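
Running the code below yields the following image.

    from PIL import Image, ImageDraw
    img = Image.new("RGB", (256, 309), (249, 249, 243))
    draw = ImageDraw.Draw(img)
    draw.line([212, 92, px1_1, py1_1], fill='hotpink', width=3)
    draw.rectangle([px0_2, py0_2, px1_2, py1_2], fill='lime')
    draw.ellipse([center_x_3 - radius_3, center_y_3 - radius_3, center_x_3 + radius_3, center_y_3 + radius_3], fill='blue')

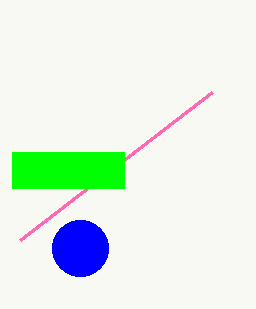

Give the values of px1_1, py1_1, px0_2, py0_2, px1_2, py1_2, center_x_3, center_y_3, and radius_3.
px1_1 = 20
py1_1 = 240
px0_2 = 12
py0_2 = 152
px1_2 = 124
py1_2 = 188
center_x_3 = 80
center_y_3 = 248
radius_3 = 28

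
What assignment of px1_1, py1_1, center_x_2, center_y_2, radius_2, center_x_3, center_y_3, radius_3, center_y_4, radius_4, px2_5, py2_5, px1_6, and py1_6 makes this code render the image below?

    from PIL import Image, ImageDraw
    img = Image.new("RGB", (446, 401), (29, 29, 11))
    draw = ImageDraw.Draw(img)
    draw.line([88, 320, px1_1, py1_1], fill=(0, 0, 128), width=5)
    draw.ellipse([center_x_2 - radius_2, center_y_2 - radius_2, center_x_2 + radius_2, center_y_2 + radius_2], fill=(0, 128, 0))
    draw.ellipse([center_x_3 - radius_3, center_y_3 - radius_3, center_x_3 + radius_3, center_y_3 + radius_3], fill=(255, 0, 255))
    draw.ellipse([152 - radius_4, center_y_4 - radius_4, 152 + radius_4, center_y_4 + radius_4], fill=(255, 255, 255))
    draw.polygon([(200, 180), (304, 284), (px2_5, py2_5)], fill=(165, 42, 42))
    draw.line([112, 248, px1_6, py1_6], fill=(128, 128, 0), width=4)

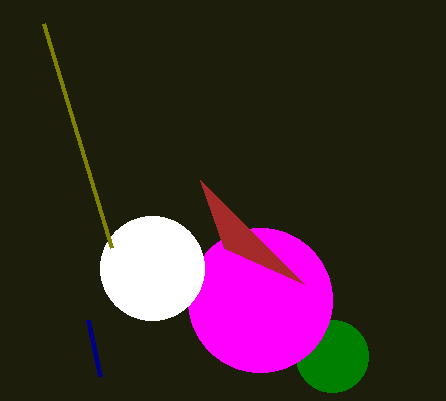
px1_1 = 100
py1_1 = 376
center_x_2 = 332
center_y_2 = 356
radius_2 = 36
center_x_3 = 260
center_y_3 = 300
radius_3 = 72
center_y_4 = 268
radius_4 = 52
px2_5 = 224
py2_5 = 248
px1_6 = 44
py1_6 = 24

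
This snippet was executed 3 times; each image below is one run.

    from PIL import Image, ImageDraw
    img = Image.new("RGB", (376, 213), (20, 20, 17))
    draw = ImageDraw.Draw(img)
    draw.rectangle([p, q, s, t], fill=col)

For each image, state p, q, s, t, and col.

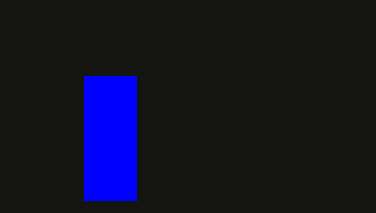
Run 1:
p = 84
q = 76
s = 136
t = 200
col = 'blue'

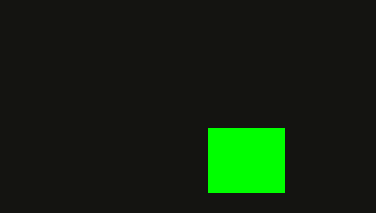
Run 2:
p = 208
q = 128
s = 284
t = 192
col = 'lime'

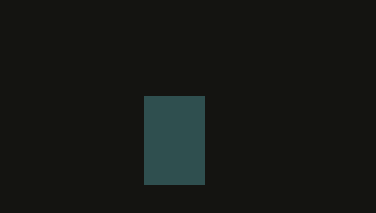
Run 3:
p = 144, q = 96, s = 204, t = 184, col = 'darkslategray'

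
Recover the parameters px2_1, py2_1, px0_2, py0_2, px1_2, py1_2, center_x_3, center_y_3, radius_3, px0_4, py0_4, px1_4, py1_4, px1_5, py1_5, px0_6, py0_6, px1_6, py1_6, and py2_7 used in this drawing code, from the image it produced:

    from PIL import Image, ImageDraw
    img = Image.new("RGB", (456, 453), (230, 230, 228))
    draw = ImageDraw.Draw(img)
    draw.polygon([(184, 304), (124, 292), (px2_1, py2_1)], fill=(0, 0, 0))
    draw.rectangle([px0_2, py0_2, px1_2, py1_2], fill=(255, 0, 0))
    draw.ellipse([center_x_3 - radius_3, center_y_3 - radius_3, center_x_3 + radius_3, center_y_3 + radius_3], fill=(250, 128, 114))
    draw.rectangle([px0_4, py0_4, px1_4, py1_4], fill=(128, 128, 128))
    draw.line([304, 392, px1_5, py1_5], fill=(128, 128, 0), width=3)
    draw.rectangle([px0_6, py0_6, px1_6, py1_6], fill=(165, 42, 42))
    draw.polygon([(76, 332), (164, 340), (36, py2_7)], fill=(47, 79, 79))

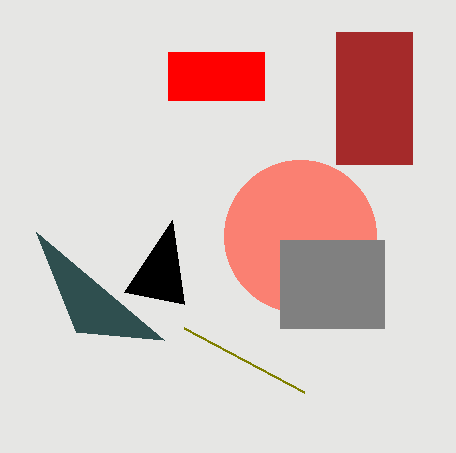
px2_1 = 172; py2_1 = 220; px0_2 = 168; py0_2 = 52; px1_2 = 264; py1_2 = 100; center_x_3 = 300; center_y_3 = 236; radius_3 = 76; px0_4 = 280; py0_4 = 240; px1_4 = 384; py1_4 = 328; px1_5 = 184; py1_5 = 328; px0_6 = 336; py0_6 = 32; px1_6 = 412; py1_6 = 164; py2_7 = 232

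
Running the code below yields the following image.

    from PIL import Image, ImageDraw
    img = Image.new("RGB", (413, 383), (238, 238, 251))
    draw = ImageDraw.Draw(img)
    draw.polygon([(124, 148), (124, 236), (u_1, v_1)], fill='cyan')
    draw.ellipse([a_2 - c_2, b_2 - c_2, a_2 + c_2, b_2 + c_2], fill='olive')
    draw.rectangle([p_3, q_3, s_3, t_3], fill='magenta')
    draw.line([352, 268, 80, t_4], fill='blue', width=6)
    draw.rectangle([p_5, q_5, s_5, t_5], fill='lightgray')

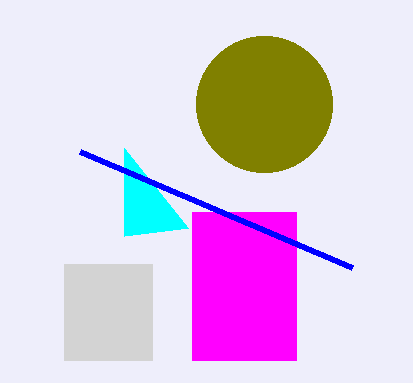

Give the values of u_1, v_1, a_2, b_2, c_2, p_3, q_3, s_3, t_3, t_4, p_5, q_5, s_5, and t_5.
u_1 = 188
v_1 = 228
a_2 = 264
b_2 = 104
c_2 = 68
p_3 = 192
q_3 = 212
s_3 = 296
t_3 = 360
t_4 = 152
p_5 = 64
q_5 = 264
s_5 = 152
t_5 = 360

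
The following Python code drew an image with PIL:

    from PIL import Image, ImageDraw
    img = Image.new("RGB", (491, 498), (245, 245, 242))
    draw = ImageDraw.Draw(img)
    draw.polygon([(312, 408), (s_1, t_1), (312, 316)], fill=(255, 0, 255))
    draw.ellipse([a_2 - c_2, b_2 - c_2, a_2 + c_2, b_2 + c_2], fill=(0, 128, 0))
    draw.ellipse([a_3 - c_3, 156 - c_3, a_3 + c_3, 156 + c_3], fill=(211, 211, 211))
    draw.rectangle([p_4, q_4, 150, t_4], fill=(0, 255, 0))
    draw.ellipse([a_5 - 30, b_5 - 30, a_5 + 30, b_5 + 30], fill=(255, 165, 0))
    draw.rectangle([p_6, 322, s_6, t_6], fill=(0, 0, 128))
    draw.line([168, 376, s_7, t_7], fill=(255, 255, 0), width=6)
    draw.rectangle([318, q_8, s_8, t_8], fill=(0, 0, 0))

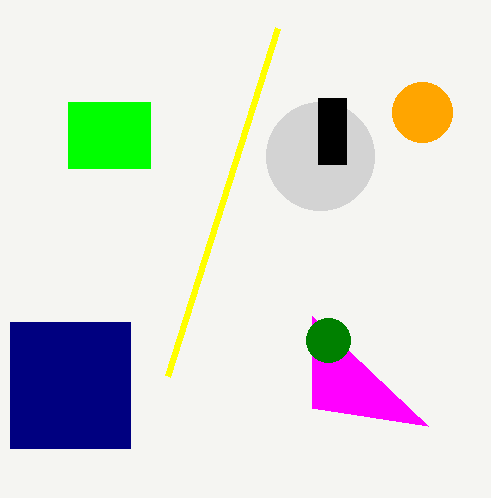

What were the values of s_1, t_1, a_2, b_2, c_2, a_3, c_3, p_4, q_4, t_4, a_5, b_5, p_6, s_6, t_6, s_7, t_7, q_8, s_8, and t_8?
s_1 = 428, t_1 = 426, a_2 = 328, b_2 = 340, c_2 = 22, a_3 = 320, c_3 = 54, p_4 = 68, q_4 = 102, t_4 = 168, a_5 = 422, b_5 = 112, p_6 = 10, s_6 = 130, t_6 = 448, s_7 = 278, t_7 = 28, q_8 = 98, s_8 = 346, t_8 = 164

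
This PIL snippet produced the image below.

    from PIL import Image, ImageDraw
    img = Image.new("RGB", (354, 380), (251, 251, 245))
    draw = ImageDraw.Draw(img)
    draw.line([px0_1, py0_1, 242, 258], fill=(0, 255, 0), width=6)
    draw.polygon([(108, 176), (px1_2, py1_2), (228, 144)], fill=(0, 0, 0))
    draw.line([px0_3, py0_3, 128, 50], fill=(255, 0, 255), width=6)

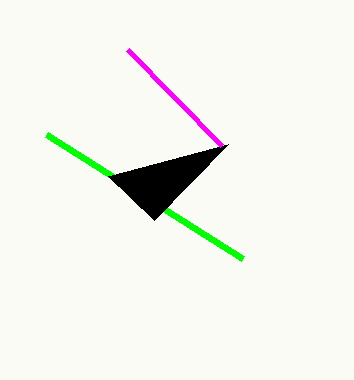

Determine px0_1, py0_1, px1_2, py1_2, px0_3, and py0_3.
px0_1 = 46, py0_1 = 134, px1_2 = 154, py1_2 = 220, px0_3 = 222, py0_3 = 146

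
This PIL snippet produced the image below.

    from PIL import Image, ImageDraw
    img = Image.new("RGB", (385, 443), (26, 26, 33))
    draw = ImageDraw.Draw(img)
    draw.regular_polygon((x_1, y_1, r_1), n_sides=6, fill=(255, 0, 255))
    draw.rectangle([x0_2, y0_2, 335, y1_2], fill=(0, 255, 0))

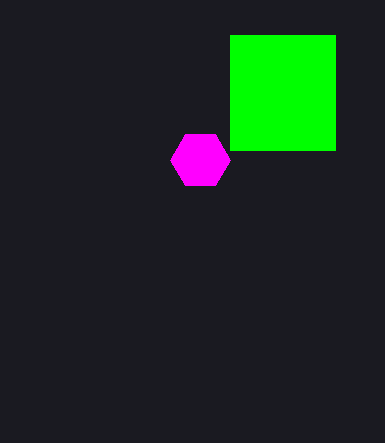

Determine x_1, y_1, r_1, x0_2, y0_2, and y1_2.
x_1 = 200
y_1 = 160
r_1 = 30
x0_2 = 230
y0_2 = 35
y1_2 = 150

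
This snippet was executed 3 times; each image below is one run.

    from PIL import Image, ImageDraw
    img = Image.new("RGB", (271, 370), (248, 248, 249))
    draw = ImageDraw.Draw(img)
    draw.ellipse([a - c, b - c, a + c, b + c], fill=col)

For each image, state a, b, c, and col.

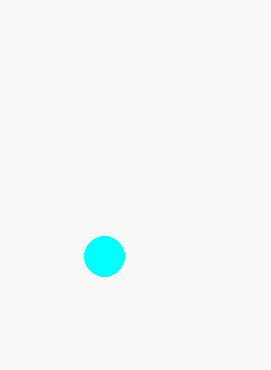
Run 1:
a = 104, b = 256, c = 20, col = 'cyan'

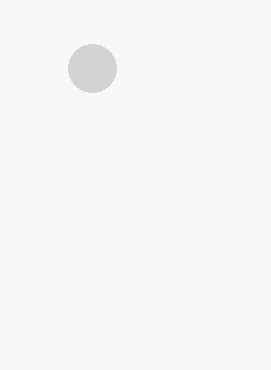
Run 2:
a = 92, b = 68, c = 24, col = 'lightgray'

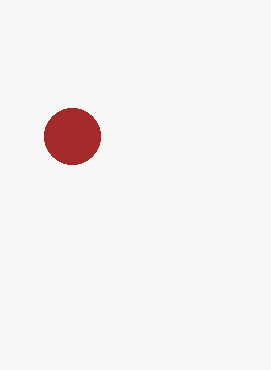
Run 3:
a = 72, b = 136, c = 28, col = 'brown'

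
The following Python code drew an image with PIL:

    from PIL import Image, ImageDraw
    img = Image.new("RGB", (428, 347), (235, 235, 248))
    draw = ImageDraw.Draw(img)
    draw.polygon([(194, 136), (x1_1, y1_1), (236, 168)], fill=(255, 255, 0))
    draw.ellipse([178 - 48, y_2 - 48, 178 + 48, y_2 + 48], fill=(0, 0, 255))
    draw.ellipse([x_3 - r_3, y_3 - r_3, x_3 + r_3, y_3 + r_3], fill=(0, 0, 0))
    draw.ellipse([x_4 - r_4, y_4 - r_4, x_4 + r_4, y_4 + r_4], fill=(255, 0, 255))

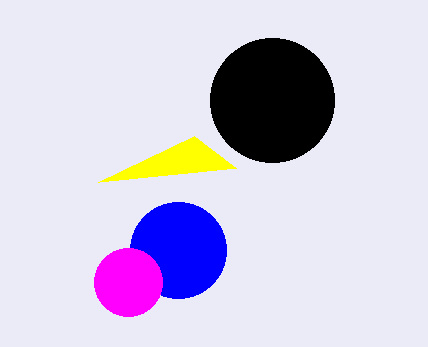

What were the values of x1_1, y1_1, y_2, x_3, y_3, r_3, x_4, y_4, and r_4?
x1_1 = 98, y1_1 = 182, y_2 = 250, x_3 = 272, y_3 = 100, r_3 = 62, x_4 = 128, y_4 = 282, r_4 = 34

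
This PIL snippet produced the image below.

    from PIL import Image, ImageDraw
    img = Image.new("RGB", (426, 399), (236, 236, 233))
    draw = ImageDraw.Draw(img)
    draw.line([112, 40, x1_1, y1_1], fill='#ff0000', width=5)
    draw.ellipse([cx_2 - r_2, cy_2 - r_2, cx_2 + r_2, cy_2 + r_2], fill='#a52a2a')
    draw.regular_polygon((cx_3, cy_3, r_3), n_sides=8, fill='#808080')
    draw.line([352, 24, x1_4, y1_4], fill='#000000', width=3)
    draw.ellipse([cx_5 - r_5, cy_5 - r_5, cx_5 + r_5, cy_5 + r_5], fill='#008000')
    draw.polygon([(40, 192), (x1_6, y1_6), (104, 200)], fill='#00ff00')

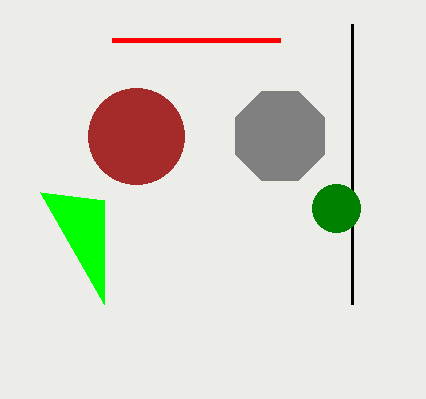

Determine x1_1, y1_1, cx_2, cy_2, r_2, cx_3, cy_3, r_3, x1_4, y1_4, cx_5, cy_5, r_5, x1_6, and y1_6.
x1_1 = 280; y1_1 = 40; cx_2 = 136; cy_2 = 136; r_2 = 48; cx_3 = 280; cy_3 = 136; r_3 = 48; x1_4 = 352; y1_4 = 304; cx_5 = 336; cy_5 = 208; r_5 = 24; x1_6 = 104; y1_6 = 304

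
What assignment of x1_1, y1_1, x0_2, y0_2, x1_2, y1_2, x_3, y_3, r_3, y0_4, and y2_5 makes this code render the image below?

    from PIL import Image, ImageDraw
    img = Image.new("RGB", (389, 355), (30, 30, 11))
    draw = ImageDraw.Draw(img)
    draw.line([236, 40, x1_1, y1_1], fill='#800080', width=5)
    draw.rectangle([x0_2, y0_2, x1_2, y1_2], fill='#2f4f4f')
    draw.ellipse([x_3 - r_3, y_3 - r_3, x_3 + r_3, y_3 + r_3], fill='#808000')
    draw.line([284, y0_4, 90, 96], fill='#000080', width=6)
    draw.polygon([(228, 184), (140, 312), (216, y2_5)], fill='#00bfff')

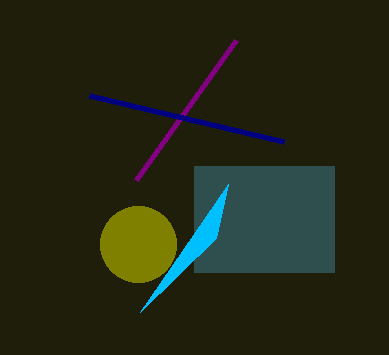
x1_1 = 136; y1_1 = 180; x0_2 = 194; y0_2 = 166; x1_2 = 334; y1_2 = 272; x_3 = 138; y_3 = 244; r_3 = 38; y0_4 = 142; y2_5 = 238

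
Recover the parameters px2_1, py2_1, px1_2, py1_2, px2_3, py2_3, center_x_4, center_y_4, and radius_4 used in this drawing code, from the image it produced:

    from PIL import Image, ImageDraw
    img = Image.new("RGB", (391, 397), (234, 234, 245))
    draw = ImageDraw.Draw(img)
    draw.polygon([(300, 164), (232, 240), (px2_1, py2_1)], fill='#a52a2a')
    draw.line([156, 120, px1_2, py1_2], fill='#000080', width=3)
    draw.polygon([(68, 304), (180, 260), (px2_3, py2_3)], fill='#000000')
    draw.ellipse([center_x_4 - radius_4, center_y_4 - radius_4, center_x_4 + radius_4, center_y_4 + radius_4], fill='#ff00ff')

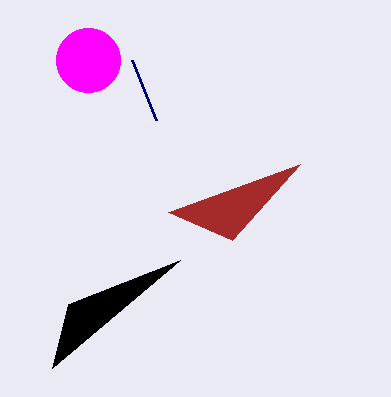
px2_1 = 168; py2_1 = 212; px1_2 = 132; py1_2 = 60; px2_3 = 52; py2_3 = 368; center_x_4 = 88; center_y_4 = 60; radius_4 = 32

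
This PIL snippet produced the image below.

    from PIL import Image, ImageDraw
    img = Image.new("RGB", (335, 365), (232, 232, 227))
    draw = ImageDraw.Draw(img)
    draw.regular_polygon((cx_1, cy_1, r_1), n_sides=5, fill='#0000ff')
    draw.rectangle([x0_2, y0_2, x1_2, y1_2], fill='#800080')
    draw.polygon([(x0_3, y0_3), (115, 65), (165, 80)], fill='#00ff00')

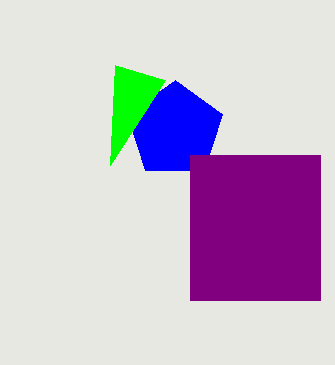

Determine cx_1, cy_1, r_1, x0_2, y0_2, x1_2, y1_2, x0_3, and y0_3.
cx_1 = 175, cy_1 = 130, r_1 = 50, x0_2 = 190, y0_2 = 155, x1_2 = 320, y1_2 = 300, x0_3 = 110, y0_3 = 165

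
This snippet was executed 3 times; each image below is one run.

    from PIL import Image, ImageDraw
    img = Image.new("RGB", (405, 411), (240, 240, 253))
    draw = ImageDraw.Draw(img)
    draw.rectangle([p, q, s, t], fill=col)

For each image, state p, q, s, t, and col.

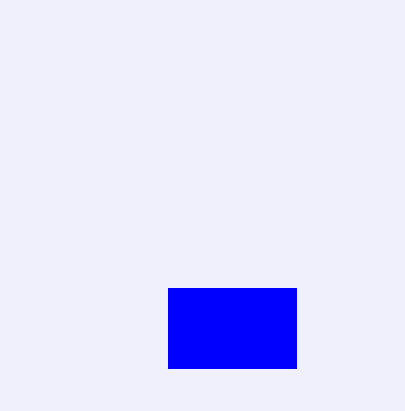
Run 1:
p = 168; q = 288; s = 296; t = 368; col = 'blue'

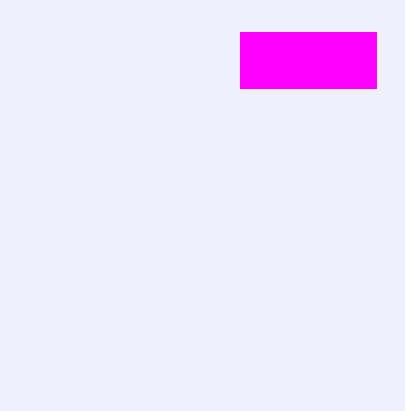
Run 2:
p = 240; q = 32; s = 376; t = 88; col = 'magenta'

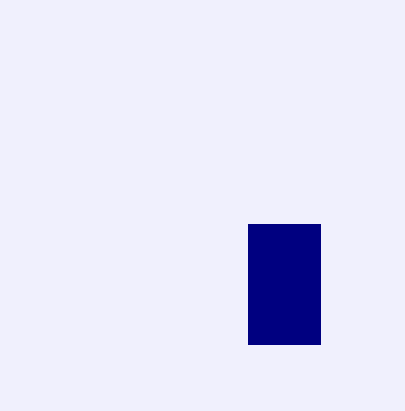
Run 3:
p = 248, q = 224, s = 320, t = 344, col = 'navy'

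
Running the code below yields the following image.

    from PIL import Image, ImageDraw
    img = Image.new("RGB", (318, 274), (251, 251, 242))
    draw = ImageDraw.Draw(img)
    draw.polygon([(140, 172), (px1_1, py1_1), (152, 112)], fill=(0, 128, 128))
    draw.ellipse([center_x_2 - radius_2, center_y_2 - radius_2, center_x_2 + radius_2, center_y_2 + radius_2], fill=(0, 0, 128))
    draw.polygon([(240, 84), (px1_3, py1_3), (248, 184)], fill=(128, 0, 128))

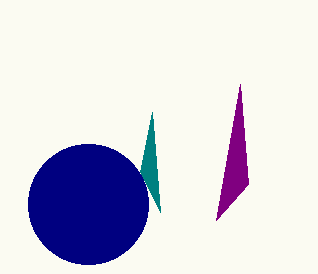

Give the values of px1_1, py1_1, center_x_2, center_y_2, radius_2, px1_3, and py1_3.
px1_1 = 160; py1_1 = 212; center_x_2 = 88; center_y_2 = 204; radius_2 = 60; px1_3 = 216; py1_3 = 220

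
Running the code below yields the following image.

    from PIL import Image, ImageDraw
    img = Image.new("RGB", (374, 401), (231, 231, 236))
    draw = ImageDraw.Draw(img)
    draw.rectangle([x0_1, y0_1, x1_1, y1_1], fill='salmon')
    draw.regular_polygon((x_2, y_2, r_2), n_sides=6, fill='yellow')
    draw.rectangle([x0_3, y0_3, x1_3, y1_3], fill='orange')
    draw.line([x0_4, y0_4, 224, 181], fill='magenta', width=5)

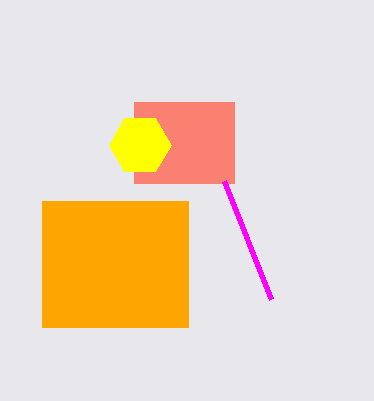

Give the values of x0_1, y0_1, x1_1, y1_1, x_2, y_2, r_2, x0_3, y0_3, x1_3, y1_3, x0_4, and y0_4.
x0_1 = 134, y0_1 = 102, x1_1 = 234, y1_1 = 183, x_2 = 140, y_2 = 145, r_2 = 31, x0_3 = 42, y0_3 = 201, x1_3 = 188, y1_3 = 327, x0_4 = 271, y0_4 = 299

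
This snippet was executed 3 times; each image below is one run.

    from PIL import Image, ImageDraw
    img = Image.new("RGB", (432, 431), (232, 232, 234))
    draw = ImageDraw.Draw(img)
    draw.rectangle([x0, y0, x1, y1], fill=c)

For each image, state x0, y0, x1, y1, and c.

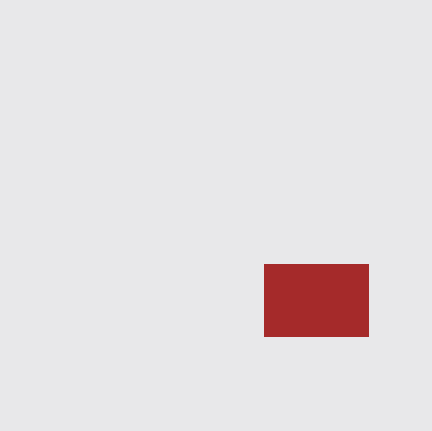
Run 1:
x0 = 264
y0 = 264
x1 = 368
y1 = 336
c = 'brown'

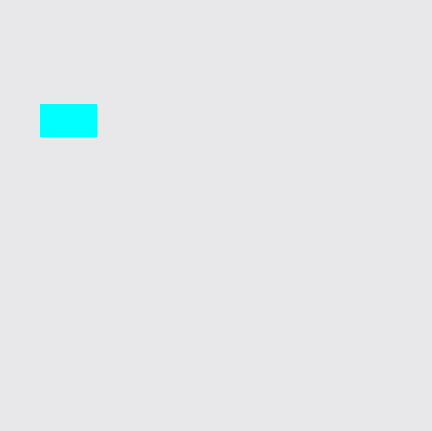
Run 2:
x0 = 40; y0 = 104; x1 = 96; y1 = 136; c = 'cyan'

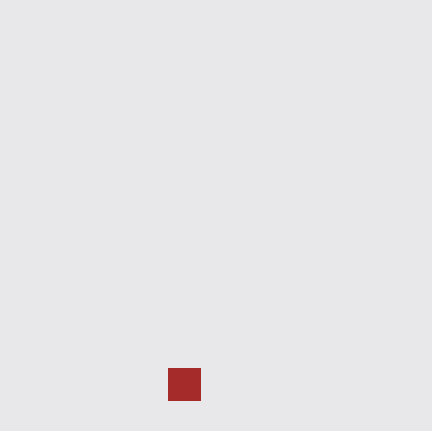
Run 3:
x0 = 168
y0 = 368
x1 = 200
y1 = 400
c = 'brown'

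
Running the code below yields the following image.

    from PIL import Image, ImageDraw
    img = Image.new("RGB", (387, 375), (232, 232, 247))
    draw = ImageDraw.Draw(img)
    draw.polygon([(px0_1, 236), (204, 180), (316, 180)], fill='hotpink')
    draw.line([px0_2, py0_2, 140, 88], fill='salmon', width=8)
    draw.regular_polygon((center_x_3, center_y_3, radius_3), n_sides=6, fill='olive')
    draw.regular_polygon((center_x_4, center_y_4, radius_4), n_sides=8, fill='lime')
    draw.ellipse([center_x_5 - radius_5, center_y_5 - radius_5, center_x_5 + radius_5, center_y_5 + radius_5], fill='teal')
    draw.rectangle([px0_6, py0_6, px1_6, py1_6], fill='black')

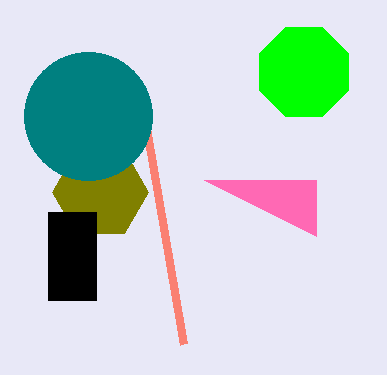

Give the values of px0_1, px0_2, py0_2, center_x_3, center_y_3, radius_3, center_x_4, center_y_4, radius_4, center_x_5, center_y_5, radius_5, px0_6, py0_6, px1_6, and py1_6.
px0_1 = 316; px0_2 = 184; py0_2 = 344; center_x_3 = 100; center_y_3 = 192; radius_3 = 48; center_x_4 = 304; center_y_4 = 72; radius_4 = 48; center_x_5 = 88; center_y_5 = 116; radius_5 = 64; px0_6 = 48; py0_6 = 212; px1_6 = 96; py1_6 = 300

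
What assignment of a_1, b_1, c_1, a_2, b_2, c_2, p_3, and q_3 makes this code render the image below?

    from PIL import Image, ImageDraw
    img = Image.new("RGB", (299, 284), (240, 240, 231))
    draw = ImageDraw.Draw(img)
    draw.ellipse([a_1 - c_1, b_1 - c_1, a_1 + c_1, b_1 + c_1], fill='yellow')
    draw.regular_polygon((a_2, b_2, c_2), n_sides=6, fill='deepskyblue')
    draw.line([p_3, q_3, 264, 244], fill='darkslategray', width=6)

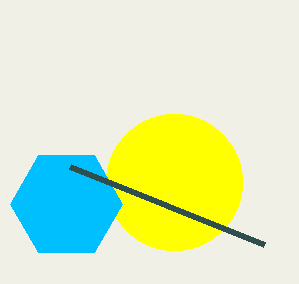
a_1 = 174
b_1 = 182
c_1 = 68
a_2 = 66
b_2 = 204
c_2 = 56
p_3 = 70
q_3 = 166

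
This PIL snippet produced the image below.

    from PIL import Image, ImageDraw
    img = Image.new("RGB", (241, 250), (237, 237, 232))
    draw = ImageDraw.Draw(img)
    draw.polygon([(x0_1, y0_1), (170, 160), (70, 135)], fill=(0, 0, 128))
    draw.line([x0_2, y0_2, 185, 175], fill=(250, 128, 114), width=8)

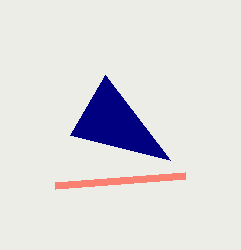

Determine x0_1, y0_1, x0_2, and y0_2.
x0_1 = 105
y0_1 = 75
x0_2 = 55
y0_2 = 185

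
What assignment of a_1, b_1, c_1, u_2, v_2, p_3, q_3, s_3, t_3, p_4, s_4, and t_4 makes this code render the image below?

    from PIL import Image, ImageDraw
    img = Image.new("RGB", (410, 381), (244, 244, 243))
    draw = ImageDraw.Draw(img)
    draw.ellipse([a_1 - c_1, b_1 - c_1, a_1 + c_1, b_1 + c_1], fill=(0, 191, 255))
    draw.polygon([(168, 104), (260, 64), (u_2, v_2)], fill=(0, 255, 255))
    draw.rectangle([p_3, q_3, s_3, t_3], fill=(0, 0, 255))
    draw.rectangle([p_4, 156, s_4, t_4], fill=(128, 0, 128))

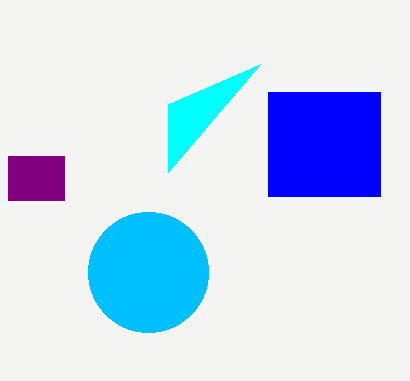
a_1 = 148, b_1 = 272, c_1 = 60, u_2 = 168, v_2 = 172, p_3 = 268, q_3 = 92, s_3 = 380, t_3 = 196, p_4 = 8, s_4 = 64, t_4 = 200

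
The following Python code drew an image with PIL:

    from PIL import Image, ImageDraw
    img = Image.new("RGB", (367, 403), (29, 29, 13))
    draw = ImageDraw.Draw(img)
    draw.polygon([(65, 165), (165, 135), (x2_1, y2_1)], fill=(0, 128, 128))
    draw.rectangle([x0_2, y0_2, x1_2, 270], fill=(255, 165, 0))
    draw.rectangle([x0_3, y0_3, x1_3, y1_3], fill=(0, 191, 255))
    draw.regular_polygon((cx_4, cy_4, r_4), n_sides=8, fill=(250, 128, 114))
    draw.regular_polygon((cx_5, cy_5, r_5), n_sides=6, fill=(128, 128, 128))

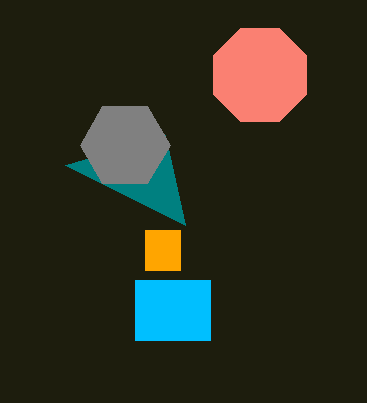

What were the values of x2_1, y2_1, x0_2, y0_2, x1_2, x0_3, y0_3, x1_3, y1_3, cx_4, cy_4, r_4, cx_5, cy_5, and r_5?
x2_1 = 185, y2_1 = 225, x0_2 = 145, y0_2 = 230, x1_2 = 180, x0_3 = 135, y0_3 = 280, x1_3 = 210, y1_3 = 340, cx_4 = 260, cy_4 = 75, r_4 = 50, cx_5 = 125, cy_5 = 145, r_5 = 45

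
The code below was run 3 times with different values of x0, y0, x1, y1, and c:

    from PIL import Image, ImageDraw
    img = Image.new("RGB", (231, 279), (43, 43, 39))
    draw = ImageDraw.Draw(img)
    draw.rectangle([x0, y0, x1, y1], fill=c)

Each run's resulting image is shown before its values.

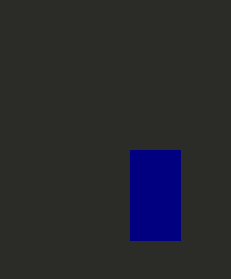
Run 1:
x0 = 130
y0 = 150
x1 = 180
y1 = 240
c = 'navy'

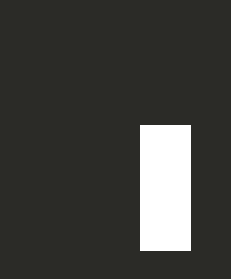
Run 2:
x0 = 140, y0 = 125, x1 = 190, y1 = 250, c = 'white'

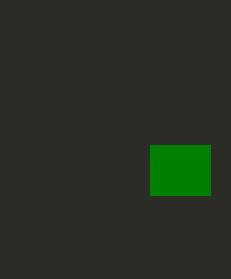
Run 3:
x0 = 150, y0 = 145, x1 = 210, y1 = 195, c = 'green'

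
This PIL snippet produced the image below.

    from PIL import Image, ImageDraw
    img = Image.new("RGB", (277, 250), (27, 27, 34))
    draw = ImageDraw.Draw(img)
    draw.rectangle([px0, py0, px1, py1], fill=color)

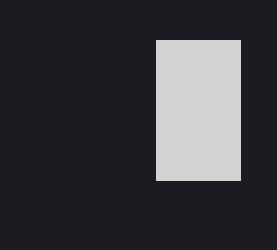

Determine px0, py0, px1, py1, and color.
px0 = 156; py0 = 40; px1 = 240; py1 = 180; color = 'lightgray'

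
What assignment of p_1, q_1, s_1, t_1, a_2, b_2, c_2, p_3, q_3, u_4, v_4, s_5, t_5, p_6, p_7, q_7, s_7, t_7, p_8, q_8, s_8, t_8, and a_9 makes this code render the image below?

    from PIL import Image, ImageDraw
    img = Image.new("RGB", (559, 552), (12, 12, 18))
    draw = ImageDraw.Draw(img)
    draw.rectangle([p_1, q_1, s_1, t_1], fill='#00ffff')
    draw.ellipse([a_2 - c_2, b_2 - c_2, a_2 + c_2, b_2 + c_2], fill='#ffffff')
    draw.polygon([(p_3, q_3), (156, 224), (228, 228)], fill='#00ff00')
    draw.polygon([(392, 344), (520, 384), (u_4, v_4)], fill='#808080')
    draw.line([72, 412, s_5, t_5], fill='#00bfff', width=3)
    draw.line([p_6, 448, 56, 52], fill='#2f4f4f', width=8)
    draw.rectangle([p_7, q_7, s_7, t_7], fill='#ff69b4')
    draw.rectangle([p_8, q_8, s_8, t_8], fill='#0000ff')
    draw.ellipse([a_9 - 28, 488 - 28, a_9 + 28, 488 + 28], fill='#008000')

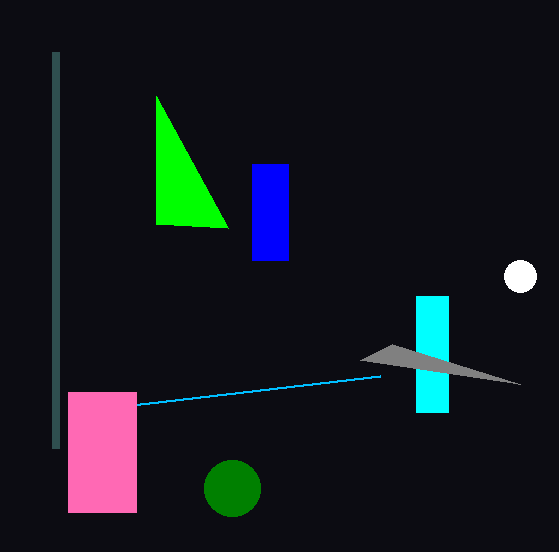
p_1 = 416
q_1 = 296
s_1 = 448
t_1 = 412
a_2 = 520
b_2 = 276
c_2 = 16
p_3 = 156
q_3 = 96
u_4 = 360
v_4 = 360
s_5 = 380
t_5 = 376
p_6 = 56
p_7 = 68
q_7 = 392
s_7 = 136
t_7 = 512
p_8 = 252
q_8 = 164
s_8 = 288
t_8 = 260
a_9 = 232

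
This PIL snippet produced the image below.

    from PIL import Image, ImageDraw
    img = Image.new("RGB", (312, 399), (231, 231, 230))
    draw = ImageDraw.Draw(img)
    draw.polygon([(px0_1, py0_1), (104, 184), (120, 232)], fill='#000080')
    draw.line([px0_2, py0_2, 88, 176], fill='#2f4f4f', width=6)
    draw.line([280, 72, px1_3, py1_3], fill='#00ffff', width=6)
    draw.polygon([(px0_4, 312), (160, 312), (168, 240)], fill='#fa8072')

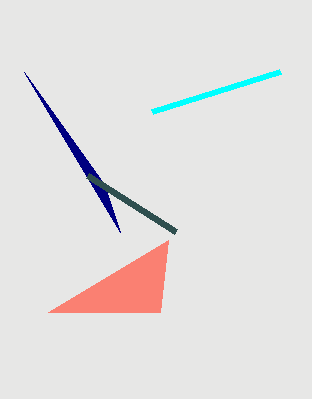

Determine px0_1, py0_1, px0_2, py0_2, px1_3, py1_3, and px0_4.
px0_1 = 24; py0_1 = 72; px0_2 = 176; py0_2 = 232; px1_3 = 152; py1_3 = 112; px0_4 = 48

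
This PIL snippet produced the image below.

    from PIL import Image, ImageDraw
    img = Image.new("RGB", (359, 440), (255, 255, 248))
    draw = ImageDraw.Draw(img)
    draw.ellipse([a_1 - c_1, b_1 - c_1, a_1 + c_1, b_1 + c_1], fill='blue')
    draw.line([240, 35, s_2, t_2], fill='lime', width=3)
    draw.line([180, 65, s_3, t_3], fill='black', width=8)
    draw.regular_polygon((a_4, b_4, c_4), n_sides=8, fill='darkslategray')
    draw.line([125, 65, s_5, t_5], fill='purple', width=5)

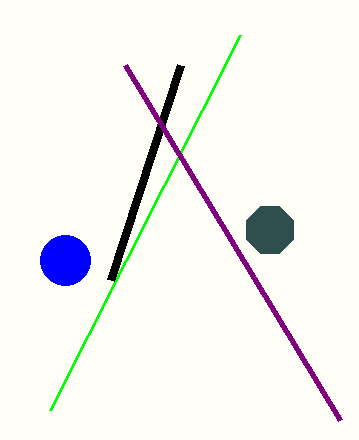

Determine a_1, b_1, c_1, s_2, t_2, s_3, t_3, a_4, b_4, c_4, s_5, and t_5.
a_1 = 65, b_1 = 260, c_1 = 25, s_2 = 50, t_2 = 410, s_3 = 110, t_3 = 280, a_4 = 270, b_4 = 230, c_4 = 25, s_5 = 340, t_5 = 420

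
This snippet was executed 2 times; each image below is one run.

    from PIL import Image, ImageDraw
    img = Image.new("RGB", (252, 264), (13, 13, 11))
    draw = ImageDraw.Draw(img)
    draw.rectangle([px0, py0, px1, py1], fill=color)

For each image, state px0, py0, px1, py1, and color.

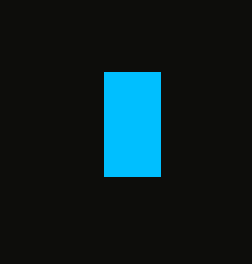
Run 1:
px0 = 104, py0 = 72, px1 = 160, py1 = 176, color = 'deepskyblue'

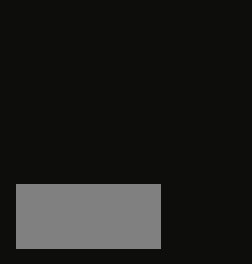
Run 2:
px0 = 16, py0 = 184, px1 = 160, py1 = 248, color = 'gray'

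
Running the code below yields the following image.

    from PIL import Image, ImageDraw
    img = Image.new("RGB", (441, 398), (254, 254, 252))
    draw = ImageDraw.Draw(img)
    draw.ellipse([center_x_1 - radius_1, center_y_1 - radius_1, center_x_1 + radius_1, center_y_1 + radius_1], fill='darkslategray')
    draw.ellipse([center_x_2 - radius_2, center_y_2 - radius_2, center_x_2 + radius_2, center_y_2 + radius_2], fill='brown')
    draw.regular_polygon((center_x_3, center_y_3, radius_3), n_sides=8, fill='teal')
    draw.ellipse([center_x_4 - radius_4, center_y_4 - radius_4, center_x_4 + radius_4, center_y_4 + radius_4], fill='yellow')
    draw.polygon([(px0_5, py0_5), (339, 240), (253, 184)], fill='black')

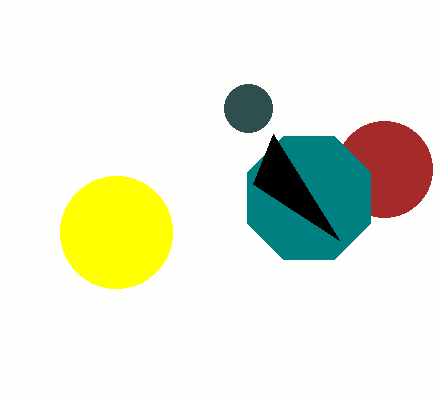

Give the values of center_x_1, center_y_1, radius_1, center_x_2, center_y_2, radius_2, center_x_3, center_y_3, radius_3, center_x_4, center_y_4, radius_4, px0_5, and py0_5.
center_x_1 = 248; center_y_1 = 108; radius_1 = 24; center_x_2 = 384; center_y_2 = 169; radius_2 = 48; center_x_3 = 309; center_y_3 = 198; radius_3 = 67; center_x_4 = 116; center_y_4 = 232; radius_4 = 56; px0_5 = 273; py0_5 = 134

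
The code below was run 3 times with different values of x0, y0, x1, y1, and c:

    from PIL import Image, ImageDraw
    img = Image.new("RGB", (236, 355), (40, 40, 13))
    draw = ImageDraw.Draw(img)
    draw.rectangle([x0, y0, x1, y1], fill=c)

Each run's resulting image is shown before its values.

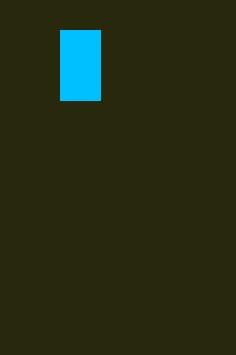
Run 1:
x0 = 60
y0 = 30
x1 = 100
y1 = 100
c = 'deepskyblue'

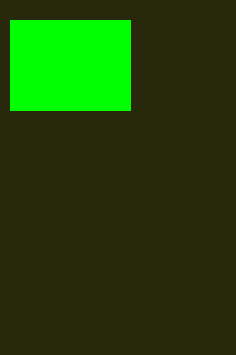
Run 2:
x0 = 10; y0 = 20; x1 = 130; y1 = 110; c = 'lime'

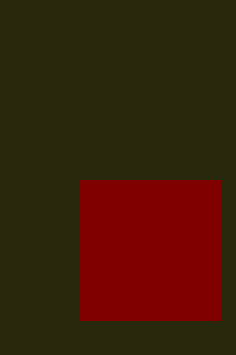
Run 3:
x0 = 80
y0 = 180
x1 = 220
y1 = 320
c = 'maroon'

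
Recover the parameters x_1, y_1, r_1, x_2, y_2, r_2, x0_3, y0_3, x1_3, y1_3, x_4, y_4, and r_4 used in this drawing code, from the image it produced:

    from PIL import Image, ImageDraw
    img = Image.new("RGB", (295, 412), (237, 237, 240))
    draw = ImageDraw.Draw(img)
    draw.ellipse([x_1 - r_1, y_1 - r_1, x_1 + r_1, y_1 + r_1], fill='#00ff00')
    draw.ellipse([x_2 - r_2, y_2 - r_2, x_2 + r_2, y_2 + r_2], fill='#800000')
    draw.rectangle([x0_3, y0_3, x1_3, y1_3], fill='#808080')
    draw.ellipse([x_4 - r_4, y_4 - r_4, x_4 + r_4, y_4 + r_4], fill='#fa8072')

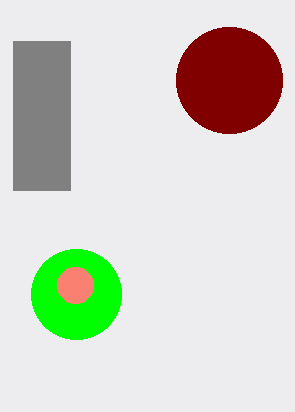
x_1 = 76; y_1 = 294; r_1 = 45; x_2 = 229; y_2 = 80; r_2 = 53; x0_3 = 13; y0_3 = 41; x1_3 = 70; y1_3 = 190; x_4 = 75; y_4 = 285; r_4 = 18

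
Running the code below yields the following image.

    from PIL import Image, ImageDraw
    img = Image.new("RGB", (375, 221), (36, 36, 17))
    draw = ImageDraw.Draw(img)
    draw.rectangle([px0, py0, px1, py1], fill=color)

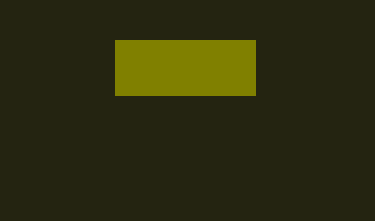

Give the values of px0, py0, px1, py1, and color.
px0 = 115
py0 = 40
px1 = 255
py1 = 95
color = 'olive'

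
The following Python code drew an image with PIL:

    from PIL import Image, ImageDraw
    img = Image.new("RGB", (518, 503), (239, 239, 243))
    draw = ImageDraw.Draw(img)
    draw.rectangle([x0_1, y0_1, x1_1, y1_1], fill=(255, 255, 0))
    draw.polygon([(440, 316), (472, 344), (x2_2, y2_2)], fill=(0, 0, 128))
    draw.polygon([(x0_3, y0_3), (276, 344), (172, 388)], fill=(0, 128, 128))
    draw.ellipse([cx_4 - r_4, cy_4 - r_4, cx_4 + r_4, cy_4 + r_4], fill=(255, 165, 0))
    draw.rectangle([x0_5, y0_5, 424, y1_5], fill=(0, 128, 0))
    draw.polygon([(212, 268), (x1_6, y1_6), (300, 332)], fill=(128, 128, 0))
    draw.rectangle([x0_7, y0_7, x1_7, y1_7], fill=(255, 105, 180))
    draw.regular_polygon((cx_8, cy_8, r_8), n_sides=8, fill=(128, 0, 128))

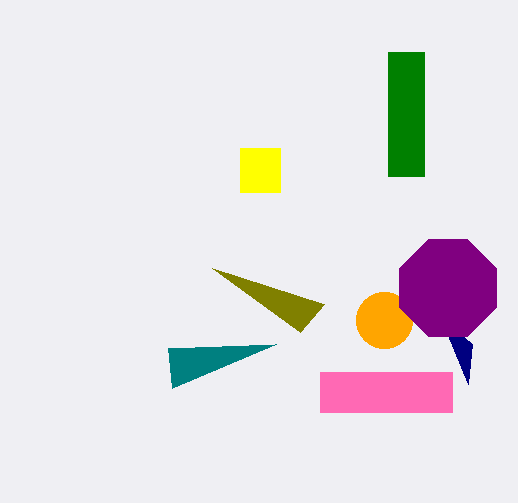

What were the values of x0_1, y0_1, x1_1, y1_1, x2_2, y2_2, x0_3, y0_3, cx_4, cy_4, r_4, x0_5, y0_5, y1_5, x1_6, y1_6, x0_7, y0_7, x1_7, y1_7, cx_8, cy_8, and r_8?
x0_1 = 240; y0_1 = 148; x1_1 = 280; y1_1 = 192; x2_2 = 468; y2_2 = 384; x0_3 = 168; y0_3 = 348; cx_4 = 384; cy_4 = 320; r_4 = 28; x0_5 = 388; y0_5 = 52; y1_5 = 176; x1_6 = 324; y1_6 = 304; x0_7 = 320; y0_7 = 372; x1_7 = 452; y1_7 = 412; cx_8 = 448; cy_8 = 288; r_8 = 52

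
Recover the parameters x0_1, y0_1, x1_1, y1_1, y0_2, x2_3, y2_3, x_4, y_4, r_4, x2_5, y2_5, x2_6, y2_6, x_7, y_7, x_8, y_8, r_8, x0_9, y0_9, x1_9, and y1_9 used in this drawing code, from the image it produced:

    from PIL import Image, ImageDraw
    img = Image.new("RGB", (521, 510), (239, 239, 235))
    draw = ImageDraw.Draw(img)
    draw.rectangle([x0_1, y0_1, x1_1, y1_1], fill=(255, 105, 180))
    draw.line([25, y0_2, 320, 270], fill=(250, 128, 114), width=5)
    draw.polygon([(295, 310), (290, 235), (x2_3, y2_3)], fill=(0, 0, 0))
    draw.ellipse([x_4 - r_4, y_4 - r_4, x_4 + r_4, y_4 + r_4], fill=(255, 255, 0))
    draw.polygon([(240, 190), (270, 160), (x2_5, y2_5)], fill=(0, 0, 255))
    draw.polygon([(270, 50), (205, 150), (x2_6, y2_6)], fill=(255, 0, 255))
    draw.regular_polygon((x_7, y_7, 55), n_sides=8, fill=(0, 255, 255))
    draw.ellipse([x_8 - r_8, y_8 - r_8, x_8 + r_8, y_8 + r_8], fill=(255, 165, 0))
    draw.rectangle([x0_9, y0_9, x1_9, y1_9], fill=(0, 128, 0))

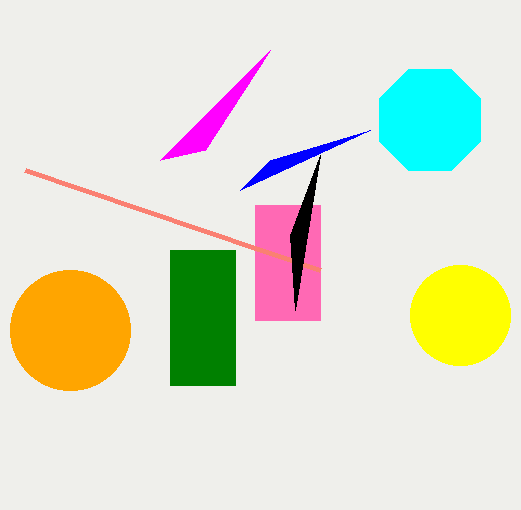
x0_1 = 255, y0_1 = 205, x1_1 = 320, y1_1 = 320, y0_2 = 170, x2_3 = 320, y2_3 = 155, x_4 = 460, y_4 = 315, r_4 = 50, x2_5 = 370, y2_5 = 130, x2_6 = 160, y2_6 = 160, x_7 = 430, y_7 = 120, x_8 = 70, y_8 = 330, r_8 = 60, x0_9 = 170, y0_9 = 250, x1_9 = 235, y1_9 = 385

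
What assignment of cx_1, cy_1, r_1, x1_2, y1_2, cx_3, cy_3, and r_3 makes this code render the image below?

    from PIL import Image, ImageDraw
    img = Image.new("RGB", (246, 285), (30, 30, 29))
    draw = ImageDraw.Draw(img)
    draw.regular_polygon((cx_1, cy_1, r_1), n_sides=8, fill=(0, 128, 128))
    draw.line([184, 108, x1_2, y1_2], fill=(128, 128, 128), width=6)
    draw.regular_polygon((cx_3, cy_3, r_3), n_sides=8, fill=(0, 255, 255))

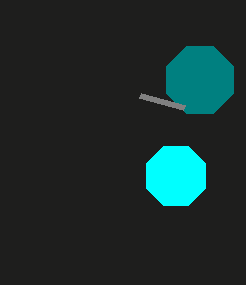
cx_1 = 200, cy_1 = 80, r_1 = 36, x1_2 = 140, y1_2 = 96, cx_3 = 176, cy_3 = 176, r_3 = 32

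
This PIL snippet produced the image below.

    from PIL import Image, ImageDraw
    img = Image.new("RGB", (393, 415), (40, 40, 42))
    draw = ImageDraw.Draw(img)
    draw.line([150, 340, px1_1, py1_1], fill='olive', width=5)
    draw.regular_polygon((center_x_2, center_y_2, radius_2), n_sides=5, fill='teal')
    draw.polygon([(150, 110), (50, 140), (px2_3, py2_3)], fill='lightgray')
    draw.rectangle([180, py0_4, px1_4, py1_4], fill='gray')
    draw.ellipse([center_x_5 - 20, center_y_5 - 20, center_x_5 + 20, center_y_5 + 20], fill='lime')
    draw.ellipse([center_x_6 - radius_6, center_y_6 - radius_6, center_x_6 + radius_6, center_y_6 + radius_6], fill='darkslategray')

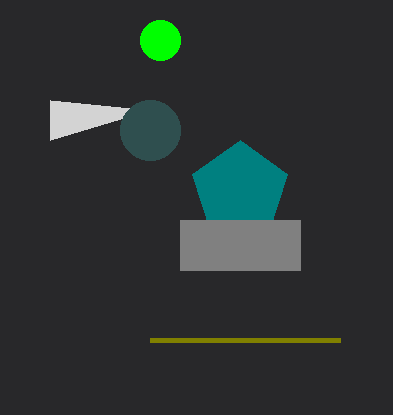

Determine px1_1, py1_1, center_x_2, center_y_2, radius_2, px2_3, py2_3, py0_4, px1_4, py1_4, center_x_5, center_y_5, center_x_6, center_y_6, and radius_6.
px1_1 = 340; py1_1 = 340; center_x_2 = 240; center_y_2 = 190; radius_2 = 50; px2_3 = 50; py2_3 = 100; py0_4 = 220; px1_4 = 300; py1_4 = 270; center_x_5 = 160; center_y_5 = 40; center_x_6 = 150; center_y_6 = 130; radius_6 = 30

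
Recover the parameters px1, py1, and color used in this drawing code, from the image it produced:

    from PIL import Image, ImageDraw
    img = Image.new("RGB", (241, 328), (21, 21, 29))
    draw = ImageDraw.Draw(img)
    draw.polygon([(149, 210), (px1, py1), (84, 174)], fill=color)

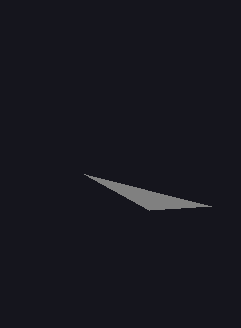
px1 = 211; py1 = 206; color = 'gray'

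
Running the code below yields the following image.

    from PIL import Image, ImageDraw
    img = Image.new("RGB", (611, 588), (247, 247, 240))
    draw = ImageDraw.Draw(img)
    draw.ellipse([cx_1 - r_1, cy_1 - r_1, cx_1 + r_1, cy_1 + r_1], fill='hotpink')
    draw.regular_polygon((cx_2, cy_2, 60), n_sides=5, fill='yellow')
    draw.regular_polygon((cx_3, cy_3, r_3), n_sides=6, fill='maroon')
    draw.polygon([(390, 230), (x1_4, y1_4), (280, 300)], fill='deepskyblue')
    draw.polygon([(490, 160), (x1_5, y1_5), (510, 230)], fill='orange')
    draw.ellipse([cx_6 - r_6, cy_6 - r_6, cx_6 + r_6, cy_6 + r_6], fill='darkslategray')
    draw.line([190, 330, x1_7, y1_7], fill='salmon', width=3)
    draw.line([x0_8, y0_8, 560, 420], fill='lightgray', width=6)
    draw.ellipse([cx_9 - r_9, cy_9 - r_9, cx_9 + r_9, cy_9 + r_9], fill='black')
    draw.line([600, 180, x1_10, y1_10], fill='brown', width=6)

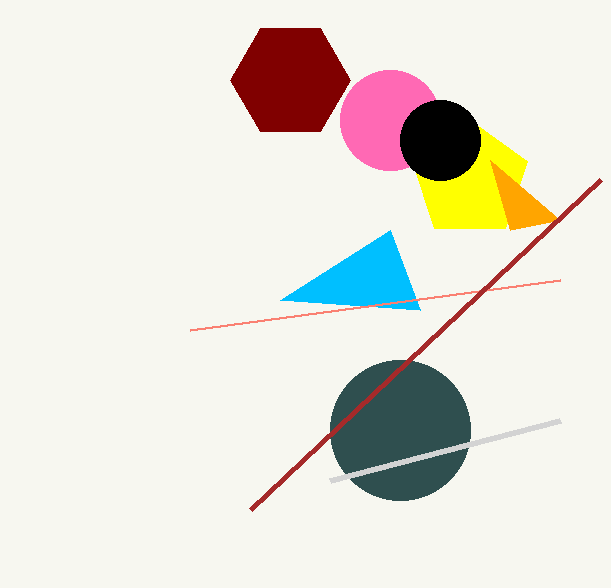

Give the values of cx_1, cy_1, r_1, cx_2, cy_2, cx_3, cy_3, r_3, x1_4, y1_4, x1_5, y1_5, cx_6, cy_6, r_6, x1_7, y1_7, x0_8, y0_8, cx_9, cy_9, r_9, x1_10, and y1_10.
cx_1 = 390; cy_1 = 120; r_1 = 50; cx_2 = 470; cy_2 = 180; cx_3 = 290; cy_3 = 80; r_3 = 60; x1_4 = 420; y1_4 = 310; x1_5 = 560; y1_5 = 220; cx_6 = 400; cy_6 = 430; r_6 = 70; x1_7 = 560; y1_7 = 280; x0_8 = 330; y0_8 = 480; cx_9 = 440; cy_9 = 140; r_9 = 40; x1_10 = 250; y1_10 = 510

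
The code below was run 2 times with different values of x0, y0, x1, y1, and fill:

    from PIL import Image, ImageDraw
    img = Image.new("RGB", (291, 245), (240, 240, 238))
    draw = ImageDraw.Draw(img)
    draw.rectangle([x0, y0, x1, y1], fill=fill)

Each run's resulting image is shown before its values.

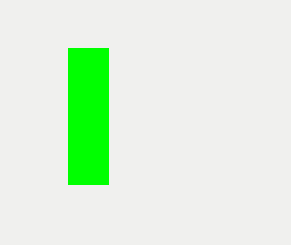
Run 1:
x0 = 68
y0 = 48
x1 = 108
y1 = 184
fill = 'lime'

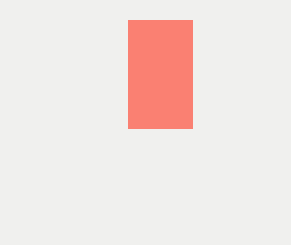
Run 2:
x0 = 128; y0 = 20; x1 = 192; y1 = 128; fill = 'salmon'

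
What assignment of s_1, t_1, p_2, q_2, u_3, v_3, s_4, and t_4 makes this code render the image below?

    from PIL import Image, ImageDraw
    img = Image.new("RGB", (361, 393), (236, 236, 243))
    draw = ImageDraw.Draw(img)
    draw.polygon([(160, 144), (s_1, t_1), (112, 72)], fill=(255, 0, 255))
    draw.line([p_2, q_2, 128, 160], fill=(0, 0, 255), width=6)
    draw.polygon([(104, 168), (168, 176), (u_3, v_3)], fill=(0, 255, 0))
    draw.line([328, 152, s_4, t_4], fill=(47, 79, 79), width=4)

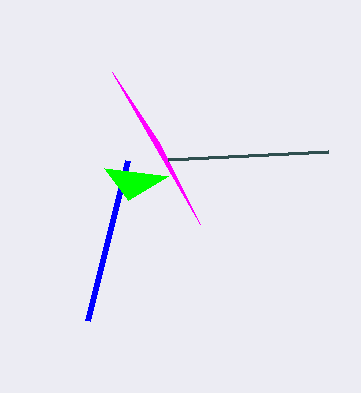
s_1 = 200, t_1 = 224, p_2 = 88, q_2 = 320, u_3 = 128, v_3 = 200, s_4 = 168, t_4 = 160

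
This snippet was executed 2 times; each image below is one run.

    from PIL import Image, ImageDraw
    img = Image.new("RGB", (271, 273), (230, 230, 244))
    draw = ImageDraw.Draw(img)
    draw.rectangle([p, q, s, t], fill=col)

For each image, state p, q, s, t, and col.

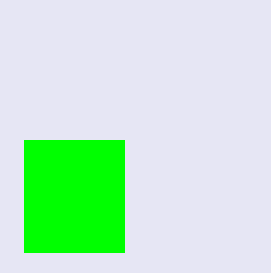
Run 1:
p = 24
q = 140
s = 124
t = 252
col = 'lime'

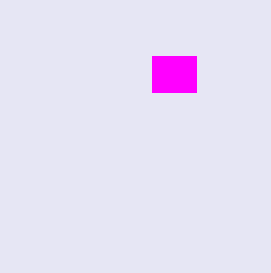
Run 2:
p = 152
q = 56
s = 196
t = 92
col = 'magenta'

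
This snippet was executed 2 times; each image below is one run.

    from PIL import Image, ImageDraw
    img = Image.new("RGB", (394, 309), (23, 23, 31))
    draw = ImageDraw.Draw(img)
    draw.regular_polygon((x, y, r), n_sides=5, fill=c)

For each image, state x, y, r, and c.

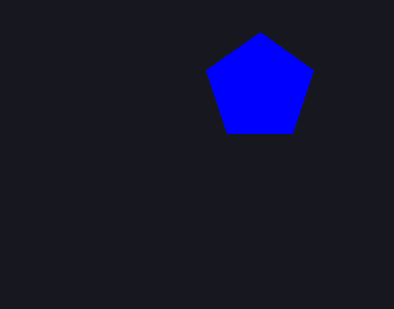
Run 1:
x = 260, y = 88, r = 56, c = 'blue'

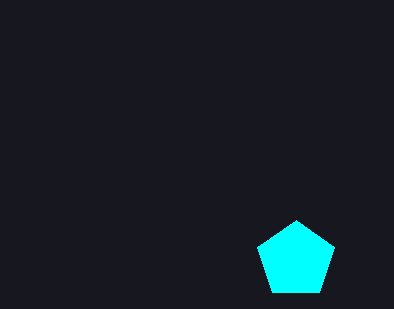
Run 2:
x = 296, y = 260, r = 40, c = 'cyan'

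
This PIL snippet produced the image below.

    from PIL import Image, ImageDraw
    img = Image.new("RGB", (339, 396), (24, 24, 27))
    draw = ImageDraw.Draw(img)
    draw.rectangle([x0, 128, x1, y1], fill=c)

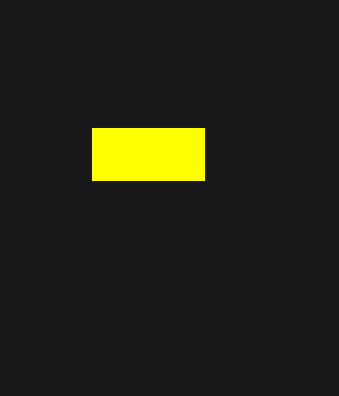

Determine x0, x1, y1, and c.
x0 = 92
x1 = 204
y1 = 180
c = 'yellow'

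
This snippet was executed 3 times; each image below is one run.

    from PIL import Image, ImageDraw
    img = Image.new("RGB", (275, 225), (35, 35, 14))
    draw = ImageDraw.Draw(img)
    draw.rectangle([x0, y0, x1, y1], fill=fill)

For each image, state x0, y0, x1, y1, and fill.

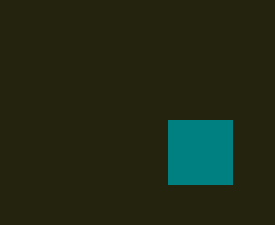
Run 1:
x0 = 168, y0 = 120, x1 = 232, y1 = 184, fill = 'teal'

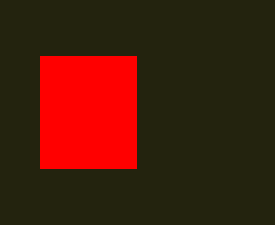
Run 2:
x0 = 40
y0 = 56
x1 = 136
y1 = 168
fill = 'red'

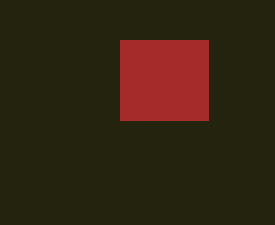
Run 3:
x0 = 120
y0 = 40
x1 = 208
y1 = 120
fill = 'brown'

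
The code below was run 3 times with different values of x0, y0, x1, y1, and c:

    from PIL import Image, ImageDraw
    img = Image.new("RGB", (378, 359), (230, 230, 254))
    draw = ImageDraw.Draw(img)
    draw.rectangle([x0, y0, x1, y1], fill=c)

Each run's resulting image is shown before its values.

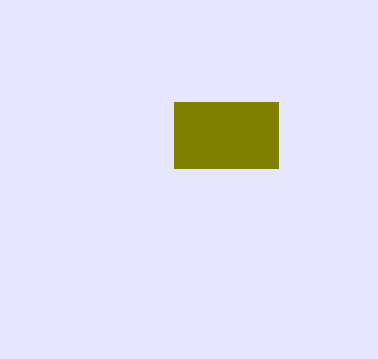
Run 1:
x0 = 174; y0 = 102; x1 = 278; y1 = 168; c = 'olive'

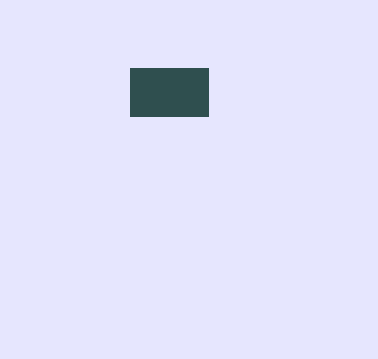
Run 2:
x0 = 130, y0 = 68, x1 = 208, y1 = 116, c = 'darkslategray'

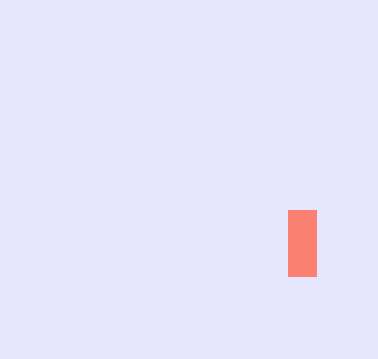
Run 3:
x0 = 288
y0 = 210
x1 = 316
y1 = 276
c = 'salmon'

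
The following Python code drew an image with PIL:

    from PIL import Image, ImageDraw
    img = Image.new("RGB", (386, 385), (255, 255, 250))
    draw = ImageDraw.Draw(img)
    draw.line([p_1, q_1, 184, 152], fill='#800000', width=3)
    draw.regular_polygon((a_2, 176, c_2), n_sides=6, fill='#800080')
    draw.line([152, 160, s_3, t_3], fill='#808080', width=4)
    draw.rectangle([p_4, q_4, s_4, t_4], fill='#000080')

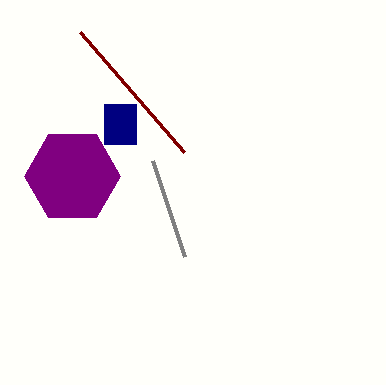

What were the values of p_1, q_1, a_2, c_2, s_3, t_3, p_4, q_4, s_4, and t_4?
p_1 = 80; q_1 = 32; a_2 = 72; c_2 = 48; s_3 = 184; t_3 = 256; p_4 = 104; q_4 = 104; s_4 = 136; t_4 = 144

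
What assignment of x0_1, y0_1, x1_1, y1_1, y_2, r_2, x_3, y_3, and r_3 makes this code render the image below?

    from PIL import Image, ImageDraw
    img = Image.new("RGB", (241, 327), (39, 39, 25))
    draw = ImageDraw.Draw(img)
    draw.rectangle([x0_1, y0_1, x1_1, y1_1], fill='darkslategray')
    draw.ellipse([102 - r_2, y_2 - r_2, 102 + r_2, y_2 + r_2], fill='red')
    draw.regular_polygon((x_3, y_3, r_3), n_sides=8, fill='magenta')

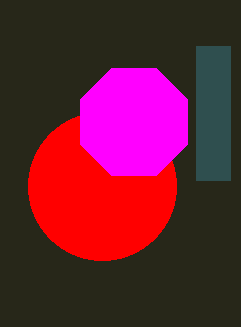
x0_1 = 196; y0_1 = 46; x1_1 = 230; y1_1 = 180; y_2 = 186; r_2 = 74; x_3 = 134; y_3 = 122; r_3 = 58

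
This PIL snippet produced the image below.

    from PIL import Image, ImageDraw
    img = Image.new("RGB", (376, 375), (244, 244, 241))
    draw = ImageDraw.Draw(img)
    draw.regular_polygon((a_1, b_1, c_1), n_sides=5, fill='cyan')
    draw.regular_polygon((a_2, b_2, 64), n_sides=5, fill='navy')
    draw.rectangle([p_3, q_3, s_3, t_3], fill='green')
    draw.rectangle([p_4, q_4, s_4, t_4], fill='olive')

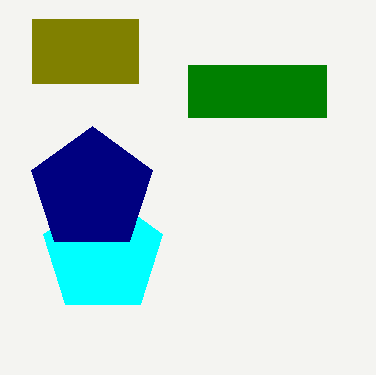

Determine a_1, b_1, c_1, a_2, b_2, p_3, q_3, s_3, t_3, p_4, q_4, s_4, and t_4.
a_1 = 103
b_1 = 254
c_1 = 63
a_2 = 92
b_2 = 190
p_3 = 188
q_3 = 65
s_3 = 326
t_3 = 117
p_4 = 32
q_4 = 19
s_4 = 138
t_4 = 83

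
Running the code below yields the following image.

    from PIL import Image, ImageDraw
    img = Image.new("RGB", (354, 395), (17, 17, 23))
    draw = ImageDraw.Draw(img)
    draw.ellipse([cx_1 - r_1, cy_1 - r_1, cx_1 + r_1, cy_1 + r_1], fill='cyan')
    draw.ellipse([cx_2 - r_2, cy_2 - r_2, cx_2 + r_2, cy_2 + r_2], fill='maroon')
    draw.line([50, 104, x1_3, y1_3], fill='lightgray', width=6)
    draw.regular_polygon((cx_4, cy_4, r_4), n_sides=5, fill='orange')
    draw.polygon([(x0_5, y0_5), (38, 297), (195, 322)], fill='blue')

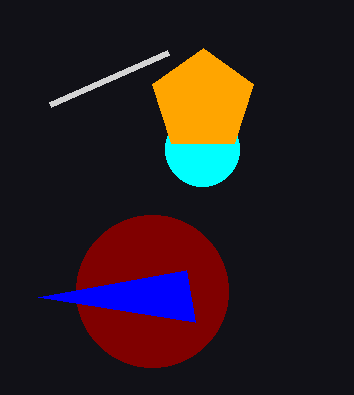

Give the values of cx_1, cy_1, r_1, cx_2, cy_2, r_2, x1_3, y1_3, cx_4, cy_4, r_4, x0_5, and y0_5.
cx_1 = 202
cy_1 = 149
r_1 = 37
cx_2 = 152
cy_2 = 291
r_2 = 76
x1_3 = 168
y1_3 = 52
cx_4 = 203
cy_4 = 101
r_4 = 53
x0_5 = 186
y0_5 = 270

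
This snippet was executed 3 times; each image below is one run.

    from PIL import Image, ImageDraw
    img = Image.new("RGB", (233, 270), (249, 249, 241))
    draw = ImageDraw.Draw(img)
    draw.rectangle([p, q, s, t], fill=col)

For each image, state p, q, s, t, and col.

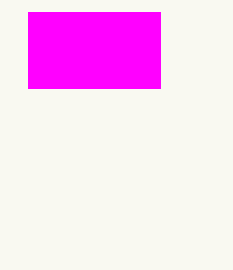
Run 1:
p = 28; q = 12; s = 160; t = 88; col = 'magenta'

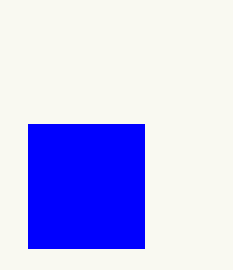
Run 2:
p = 28; q = 124; s = 144; t = 248; col = 'blue'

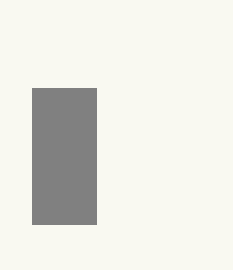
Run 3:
p = 32; q = 88; s = 96; t = 224; col = 'gray'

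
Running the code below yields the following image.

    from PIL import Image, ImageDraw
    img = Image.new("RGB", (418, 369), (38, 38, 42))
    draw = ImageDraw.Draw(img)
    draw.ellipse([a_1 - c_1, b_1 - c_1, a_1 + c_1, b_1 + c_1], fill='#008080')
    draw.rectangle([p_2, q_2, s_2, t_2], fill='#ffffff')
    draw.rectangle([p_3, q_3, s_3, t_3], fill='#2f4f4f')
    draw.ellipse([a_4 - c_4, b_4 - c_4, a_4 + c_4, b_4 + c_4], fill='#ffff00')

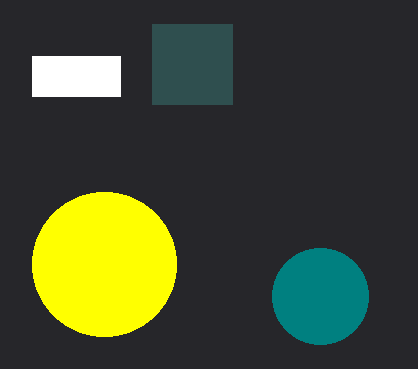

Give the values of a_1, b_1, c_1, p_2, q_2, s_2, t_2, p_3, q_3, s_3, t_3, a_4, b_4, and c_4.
a_1 = 320, b_1 = 296, c_1 = 48, p_2 = 32, q_2 = 56, s_2 = 120, t_2 = 96, p_3 = 152, q_3 = 24, s_3 = 232, t_3 = 104, a_4 = 104, b_4 = 264, c_4 = 72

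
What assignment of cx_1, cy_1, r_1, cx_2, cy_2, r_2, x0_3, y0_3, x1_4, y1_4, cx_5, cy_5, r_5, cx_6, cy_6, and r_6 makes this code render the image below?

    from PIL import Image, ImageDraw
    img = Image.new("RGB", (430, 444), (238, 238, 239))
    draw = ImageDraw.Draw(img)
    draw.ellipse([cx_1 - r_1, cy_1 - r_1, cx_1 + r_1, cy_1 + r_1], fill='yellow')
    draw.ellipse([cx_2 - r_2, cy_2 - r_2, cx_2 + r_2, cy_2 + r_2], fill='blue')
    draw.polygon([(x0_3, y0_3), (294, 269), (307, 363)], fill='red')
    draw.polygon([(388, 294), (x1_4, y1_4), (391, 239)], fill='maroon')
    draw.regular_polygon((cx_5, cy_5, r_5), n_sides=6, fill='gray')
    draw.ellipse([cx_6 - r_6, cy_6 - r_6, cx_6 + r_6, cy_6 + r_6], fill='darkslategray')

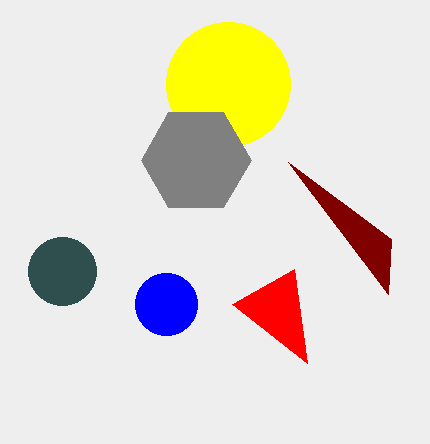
cx_1 = 228; cy_1 = 84; r_1 = 62; cx_2 = 166; cy_2 = 304; r_2 = 31; x0_3 = 232; y0_3 = 304; x1_4 = 288; y1_4 = 162; cx_5 = 196; cy_5 = 160; r_5 = 55; cx_6 = 62; cy_6 = 271; r_6 = 34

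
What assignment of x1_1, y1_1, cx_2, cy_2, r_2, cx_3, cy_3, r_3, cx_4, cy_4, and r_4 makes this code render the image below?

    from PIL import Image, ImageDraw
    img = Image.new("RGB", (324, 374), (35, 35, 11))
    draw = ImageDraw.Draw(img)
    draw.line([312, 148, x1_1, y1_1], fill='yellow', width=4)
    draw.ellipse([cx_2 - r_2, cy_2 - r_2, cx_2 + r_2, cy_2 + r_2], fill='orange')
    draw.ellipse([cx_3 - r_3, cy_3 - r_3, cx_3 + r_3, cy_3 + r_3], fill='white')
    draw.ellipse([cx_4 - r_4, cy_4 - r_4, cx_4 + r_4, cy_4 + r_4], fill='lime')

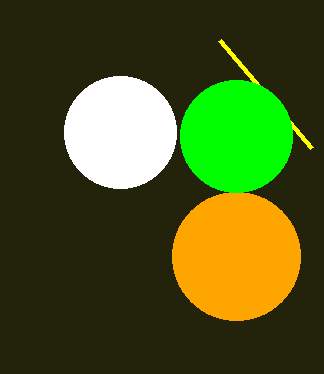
x1_1 = 220
y1_1 = 40
cx_2 = 236
cy_2 = 256
r_2 = 64
cx_3 = 120
cy_3 = 132
r_3 = 56
cx_4 = 236
cy_4 = 136
r_4 = 56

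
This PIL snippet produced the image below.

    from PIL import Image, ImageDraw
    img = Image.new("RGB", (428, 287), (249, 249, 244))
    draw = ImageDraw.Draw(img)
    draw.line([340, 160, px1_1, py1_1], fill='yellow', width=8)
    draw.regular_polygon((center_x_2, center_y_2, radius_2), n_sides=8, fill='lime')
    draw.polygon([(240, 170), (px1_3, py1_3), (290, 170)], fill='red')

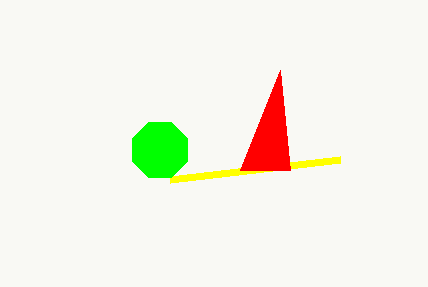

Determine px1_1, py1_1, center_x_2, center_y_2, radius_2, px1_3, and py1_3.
px1_1 = 170, py1_1 = 180, center_x_2 = 160, center_y_2 = 150, radius_2 = 30, px1_3 = 280, py1_3 = 70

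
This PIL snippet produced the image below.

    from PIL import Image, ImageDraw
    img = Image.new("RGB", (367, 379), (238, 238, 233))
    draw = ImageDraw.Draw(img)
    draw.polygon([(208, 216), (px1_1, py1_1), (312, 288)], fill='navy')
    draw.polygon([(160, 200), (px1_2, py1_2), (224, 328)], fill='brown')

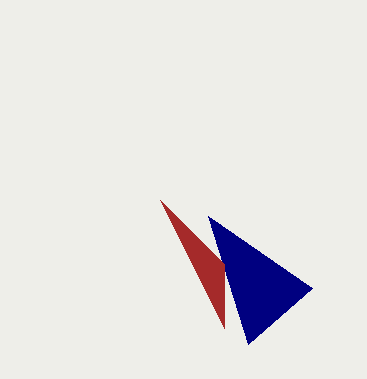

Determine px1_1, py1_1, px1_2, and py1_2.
px1_1 = 248
py1_1 = 344
px1_2 = 224
py1_2 = 264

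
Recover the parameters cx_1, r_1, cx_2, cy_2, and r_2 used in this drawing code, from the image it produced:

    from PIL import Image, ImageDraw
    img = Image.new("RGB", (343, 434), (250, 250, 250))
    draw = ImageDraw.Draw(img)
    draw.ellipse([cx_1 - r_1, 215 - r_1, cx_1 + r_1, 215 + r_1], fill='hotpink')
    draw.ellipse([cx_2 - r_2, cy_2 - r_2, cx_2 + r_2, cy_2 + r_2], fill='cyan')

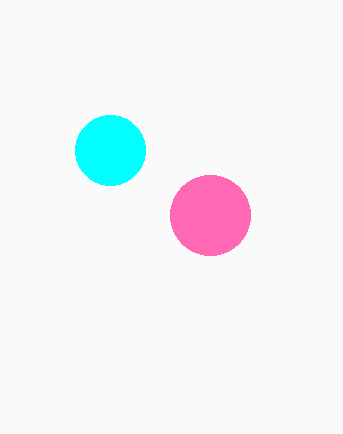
cx_1 = 210
r_1 = 40
cx_2 = 110
cy_2 = 150
r_2 = 35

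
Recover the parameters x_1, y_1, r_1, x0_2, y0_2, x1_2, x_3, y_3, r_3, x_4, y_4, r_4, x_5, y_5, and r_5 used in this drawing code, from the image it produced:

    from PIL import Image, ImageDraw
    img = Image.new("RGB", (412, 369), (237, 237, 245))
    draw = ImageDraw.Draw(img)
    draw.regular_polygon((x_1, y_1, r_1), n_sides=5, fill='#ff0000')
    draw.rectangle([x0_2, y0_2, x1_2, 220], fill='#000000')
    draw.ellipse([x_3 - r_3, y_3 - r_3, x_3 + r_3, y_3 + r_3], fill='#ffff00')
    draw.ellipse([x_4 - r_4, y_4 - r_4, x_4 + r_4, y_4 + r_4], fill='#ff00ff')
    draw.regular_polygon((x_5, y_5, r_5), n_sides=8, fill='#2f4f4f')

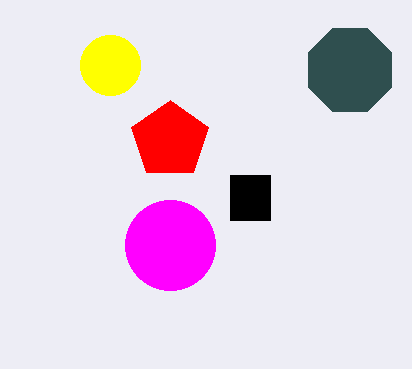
x_1 = 170; y_1 = 140; r_1 = 40; x0_2 = 230; y0_2 = 175; x1_2 = 270; x_3 = 110; y_3 = 65; r_3 = 30; x_4 = 170; y_4 = 245; r_4 = 45; x_5 = 350; y_5 = 70; r_5 = 45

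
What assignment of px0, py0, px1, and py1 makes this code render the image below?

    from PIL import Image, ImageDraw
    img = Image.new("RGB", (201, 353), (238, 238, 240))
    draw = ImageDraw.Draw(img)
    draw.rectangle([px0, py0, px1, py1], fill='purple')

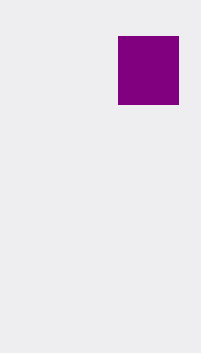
px0 = 118; py0 = 36; px1 = 178; py1 = 104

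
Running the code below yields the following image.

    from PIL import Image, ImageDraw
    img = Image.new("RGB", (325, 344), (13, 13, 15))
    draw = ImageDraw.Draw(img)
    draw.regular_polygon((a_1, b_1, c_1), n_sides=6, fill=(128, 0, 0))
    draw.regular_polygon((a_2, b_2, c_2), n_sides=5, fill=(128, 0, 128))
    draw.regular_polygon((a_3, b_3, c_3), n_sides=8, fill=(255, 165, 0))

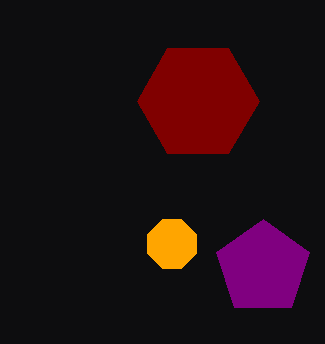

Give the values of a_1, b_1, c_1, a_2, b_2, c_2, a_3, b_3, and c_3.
a_1 = 198
b_1 = 101
c_1 = 61
a_2 = 263
b_2 = 268
c_2 = 49
a_3 = 172
b_3 = 244
c_3 = 26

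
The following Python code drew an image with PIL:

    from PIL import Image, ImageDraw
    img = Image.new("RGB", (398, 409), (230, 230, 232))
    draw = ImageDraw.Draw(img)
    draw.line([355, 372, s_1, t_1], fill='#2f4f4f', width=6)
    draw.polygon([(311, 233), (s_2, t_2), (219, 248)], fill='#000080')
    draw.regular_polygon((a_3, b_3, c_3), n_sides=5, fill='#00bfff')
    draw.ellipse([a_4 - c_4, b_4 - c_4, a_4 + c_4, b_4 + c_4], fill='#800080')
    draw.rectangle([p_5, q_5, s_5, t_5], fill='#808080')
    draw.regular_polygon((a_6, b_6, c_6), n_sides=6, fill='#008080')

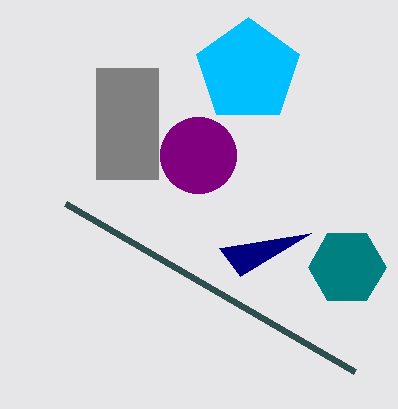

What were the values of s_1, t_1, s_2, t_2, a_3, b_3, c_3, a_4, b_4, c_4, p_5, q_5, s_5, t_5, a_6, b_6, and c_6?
s_1 = 66; t_1 = 204; s_2 = 240; t_2 = 276; a_3 = 248; b_3 = 71; c_3 = 54; a_4 = 198; b_4 = 155; c_4 = 38; p_5 = 96; q_5 = 68; s_5 = 158; t_5 = 179; a_6 = 347; b_6 = 267; c_6 = 39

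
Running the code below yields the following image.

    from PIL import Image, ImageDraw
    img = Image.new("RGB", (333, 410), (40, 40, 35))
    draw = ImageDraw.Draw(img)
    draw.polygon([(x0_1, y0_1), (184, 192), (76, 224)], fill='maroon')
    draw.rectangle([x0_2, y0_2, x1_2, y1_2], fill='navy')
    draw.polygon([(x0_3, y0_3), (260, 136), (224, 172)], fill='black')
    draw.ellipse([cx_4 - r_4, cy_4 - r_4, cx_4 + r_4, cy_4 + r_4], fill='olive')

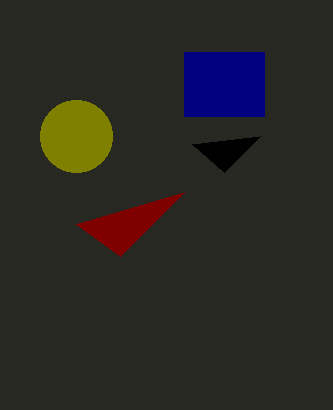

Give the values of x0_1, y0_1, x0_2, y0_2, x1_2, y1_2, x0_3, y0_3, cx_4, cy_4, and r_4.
x0_1 = 120, y0_1 = 256, x0_2 = 184, y0_2 = 52, x1_2 = 264, y1_2 = 116, x0_3 = 192, y0_3 = 144, cx_4 = 76, cy_4 = 136, r_4 = 36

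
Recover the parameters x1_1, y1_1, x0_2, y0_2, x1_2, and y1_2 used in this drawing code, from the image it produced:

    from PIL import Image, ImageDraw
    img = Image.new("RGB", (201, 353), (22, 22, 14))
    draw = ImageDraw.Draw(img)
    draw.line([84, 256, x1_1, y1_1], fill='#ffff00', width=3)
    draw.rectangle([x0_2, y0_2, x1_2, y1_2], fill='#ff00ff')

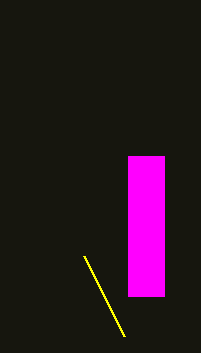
x1_1 = 124; y1_1 = 336; x0_2 = 128; y0_2 = 156; x1_2 = 164; y1_2 = 296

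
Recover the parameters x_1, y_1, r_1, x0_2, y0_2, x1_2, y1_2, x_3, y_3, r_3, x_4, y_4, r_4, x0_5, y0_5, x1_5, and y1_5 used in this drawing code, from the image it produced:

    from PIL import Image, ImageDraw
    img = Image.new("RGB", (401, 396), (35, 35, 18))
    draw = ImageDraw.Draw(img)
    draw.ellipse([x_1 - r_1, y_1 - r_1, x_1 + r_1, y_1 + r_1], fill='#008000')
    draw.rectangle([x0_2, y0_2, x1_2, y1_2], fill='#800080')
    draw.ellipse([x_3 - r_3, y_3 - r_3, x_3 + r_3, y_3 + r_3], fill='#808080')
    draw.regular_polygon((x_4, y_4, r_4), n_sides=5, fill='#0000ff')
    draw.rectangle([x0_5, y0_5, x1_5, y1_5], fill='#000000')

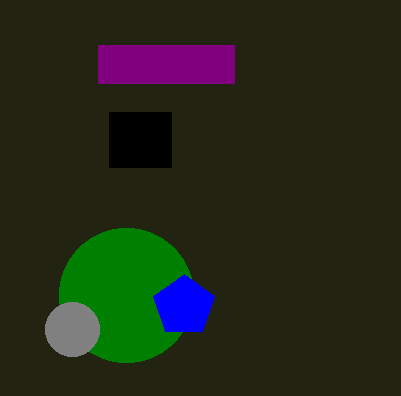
x_1 = 126; y_1 = 295; r_1 = 67; x0_2 = 98; y0_2 = 45; x1_2 = 234; y1_2 = 83; x_3 = 72; y_3 = 329; r_3 = 27; x_4 = 184; y_4 = 306; r_4 = 32; x0_5 = 109; y0_5 = 112; x1_5 = 171; y1_5 = 167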